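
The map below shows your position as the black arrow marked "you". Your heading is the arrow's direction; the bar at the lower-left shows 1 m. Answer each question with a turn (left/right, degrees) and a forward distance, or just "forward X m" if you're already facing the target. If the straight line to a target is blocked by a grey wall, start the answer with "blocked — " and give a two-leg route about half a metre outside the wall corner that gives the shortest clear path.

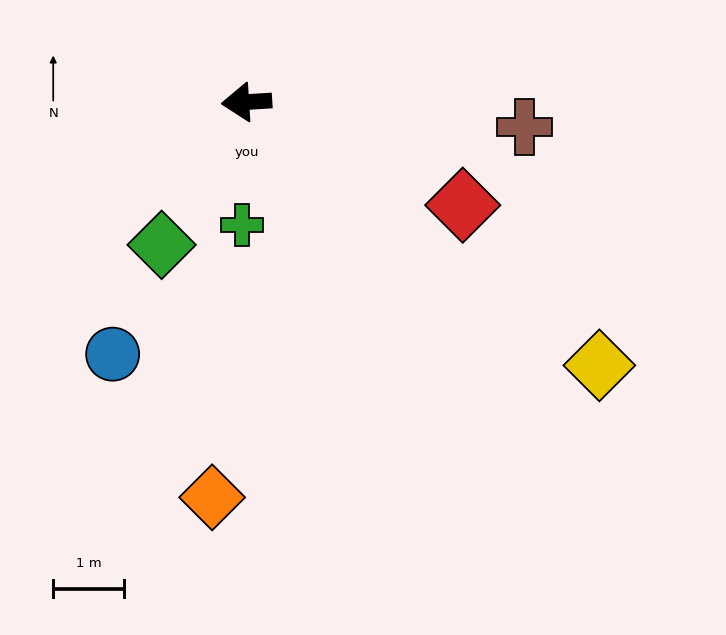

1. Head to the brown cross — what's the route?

turn left 171°, forward 3.9 m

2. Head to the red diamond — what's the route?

turn left 151°, forward 3.4 m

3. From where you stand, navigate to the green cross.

turn left 85°, forward 1.7 m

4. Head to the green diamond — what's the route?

turn left 56°, forward 2.3 m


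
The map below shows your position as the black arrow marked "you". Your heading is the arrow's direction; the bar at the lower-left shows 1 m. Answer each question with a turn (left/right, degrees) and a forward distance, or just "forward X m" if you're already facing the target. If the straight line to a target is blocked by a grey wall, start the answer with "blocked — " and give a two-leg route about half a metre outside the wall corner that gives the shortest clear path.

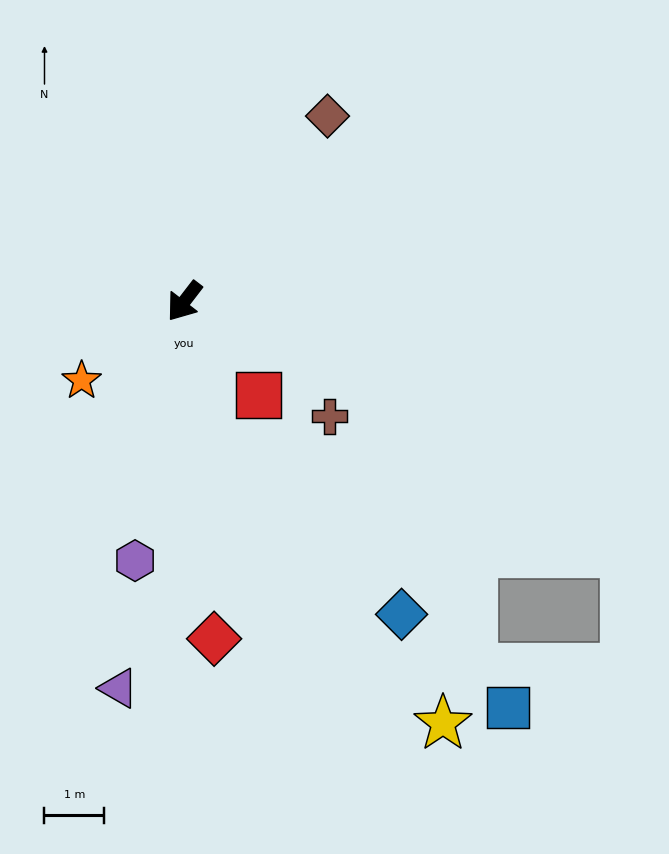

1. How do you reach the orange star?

turn right 15°, forward 2.2 m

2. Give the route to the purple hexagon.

turn left 27°, forward 4.4 m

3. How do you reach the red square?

turn left 76°, forward 2.0 m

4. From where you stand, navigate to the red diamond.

turn left 43°, forward 5.7 m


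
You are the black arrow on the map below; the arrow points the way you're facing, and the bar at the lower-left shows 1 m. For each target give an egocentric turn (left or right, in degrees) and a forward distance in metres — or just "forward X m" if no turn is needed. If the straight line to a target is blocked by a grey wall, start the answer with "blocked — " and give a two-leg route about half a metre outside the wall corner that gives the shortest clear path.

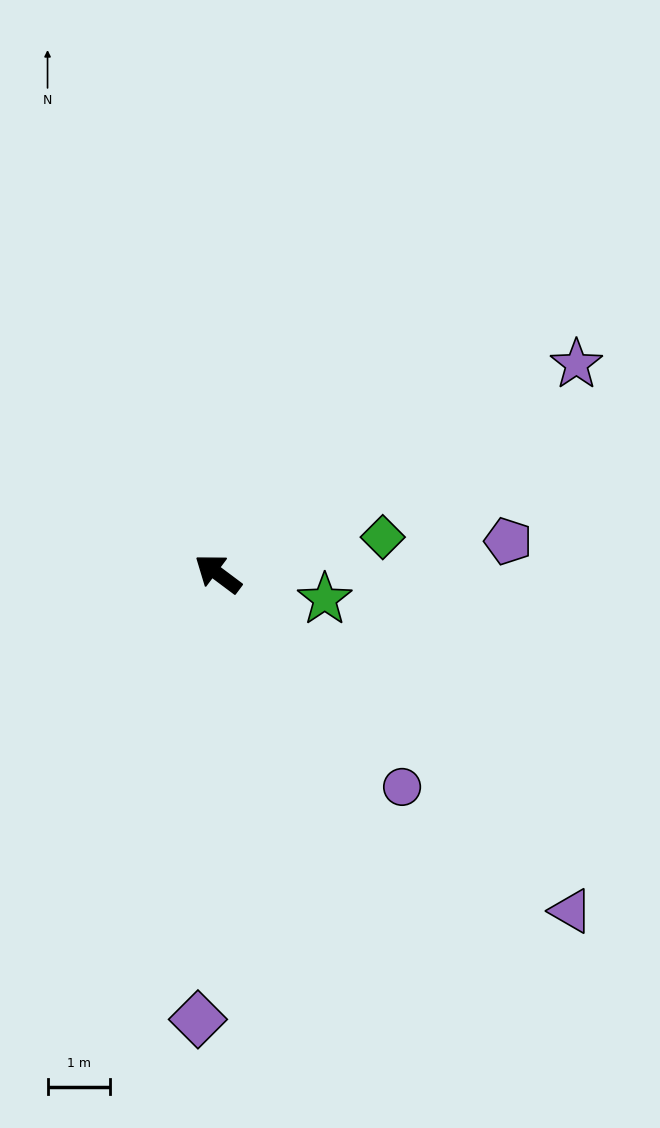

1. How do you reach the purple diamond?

turn left 124°, forward 7.1 m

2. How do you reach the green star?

turn right 157°, forward 1.8 m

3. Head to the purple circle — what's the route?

turn left 168°, forward 4.5 m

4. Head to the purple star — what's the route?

turn right 113°, forward 6.6 m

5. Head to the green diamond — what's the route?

turn right 131°, forward 2.7 m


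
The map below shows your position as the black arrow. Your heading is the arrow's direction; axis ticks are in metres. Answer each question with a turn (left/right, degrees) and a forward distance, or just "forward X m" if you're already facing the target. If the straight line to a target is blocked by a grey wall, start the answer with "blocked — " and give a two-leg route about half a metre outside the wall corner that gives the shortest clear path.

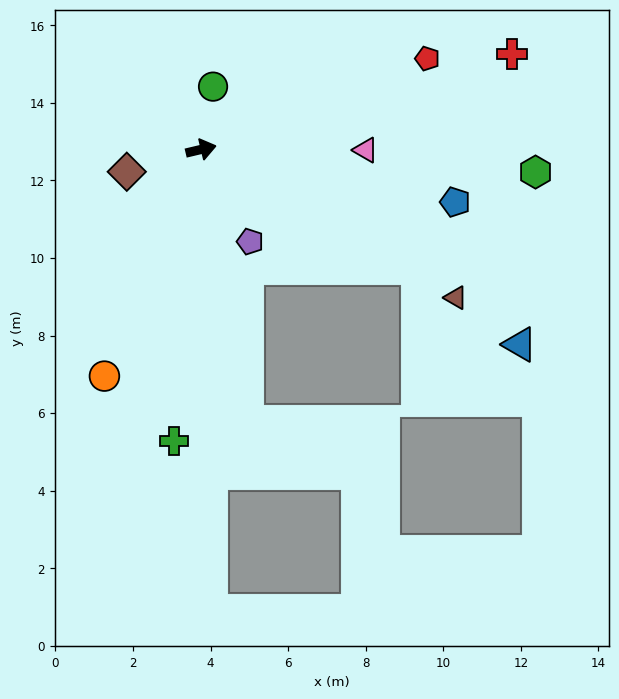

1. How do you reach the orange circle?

turn right 126°, forward 6.4 m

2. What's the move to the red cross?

turn left 4°, forward 8.4 m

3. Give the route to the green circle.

turn left 66°, forward 1.6 m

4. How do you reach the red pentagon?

turn left 9°, forward 6.3 m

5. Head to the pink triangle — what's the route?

turn right 14°, forward 4.2 m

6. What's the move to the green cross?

turn right 109°, forward 7.6 m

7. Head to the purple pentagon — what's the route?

turn right 75°, forward 2.7 m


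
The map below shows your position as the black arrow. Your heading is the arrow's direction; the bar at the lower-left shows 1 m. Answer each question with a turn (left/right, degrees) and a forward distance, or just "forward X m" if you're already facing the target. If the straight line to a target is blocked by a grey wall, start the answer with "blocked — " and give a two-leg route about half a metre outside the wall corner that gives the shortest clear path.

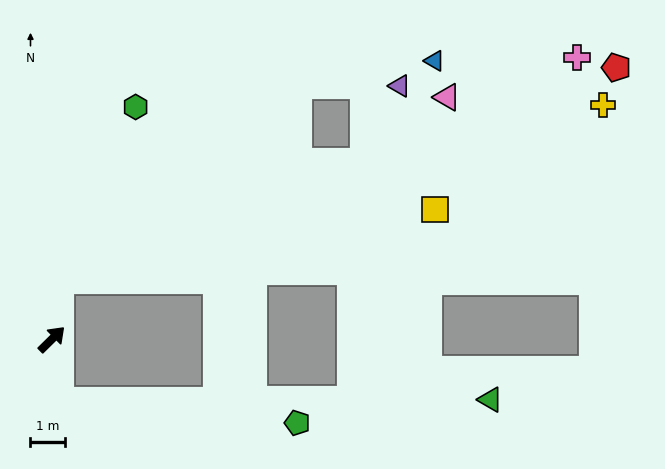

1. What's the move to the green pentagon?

blocked — turn right 128°, forward 1.8 m, then turn left 78°, forward 6.9 m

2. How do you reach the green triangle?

blocked — turn right 128°, forward 1.8 m, then turn left 84°, forward 12.4 m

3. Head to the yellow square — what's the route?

blocked — turn left 38°, forward 1.7 m, then turn right 72°, forward 11.0 m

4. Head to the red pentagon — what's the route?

blocked — turn left 38°, forward 1.7 m, then turn right 62°, forward 17.2 m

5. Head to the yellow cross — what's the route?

blocked — turn left 38°, forward 1.7 m, then turn right 65°, forward 16.5 m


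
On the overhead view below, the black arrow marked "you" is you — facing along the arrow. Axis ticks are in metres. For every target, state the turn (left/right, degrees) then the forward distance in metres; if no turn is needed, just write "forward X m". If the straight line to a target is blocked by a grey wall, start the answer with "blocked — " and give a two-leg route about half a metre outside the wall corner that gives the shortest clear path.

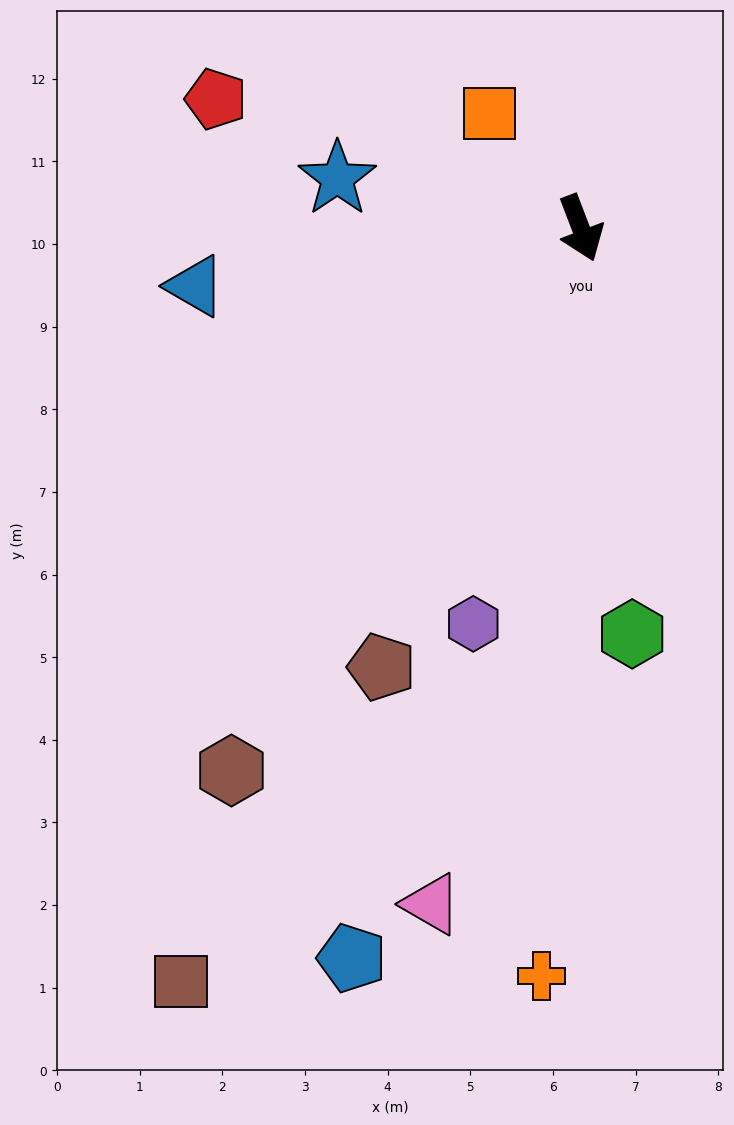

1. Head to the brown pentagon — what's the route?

turn right 45°, forward 5.8 m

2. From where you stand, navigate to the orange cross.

turn right 24°, forward 9.1 m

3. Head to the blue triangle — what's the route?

turn right 102°, forward 4.7 m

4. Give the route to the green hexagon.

turn right 14°, forward 4.9 m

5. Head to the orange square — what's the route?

turn right 162°, forward 1.8 m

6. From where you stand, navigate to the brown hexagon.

turn right 54°, forward 7.8 m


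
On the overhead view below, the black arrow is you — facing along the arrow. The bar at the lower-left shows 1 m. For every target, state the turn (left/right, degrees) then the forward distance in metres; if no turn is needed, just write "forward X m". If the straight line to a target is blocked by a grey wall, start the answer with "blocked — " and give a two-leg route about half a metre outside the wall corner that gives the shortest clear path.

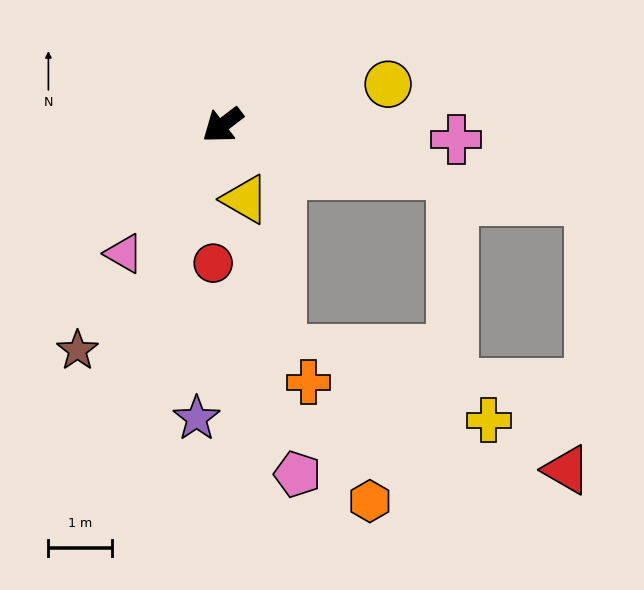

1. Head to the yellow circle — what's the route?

turn left 156°, forward 2.7 m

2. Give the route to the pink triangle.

turn left 15°, forward 2.5 m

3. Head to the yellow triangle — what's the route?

turn left 70°, forward 1.2 m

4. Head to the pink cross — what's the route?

turn left 139°, forward 3.7 m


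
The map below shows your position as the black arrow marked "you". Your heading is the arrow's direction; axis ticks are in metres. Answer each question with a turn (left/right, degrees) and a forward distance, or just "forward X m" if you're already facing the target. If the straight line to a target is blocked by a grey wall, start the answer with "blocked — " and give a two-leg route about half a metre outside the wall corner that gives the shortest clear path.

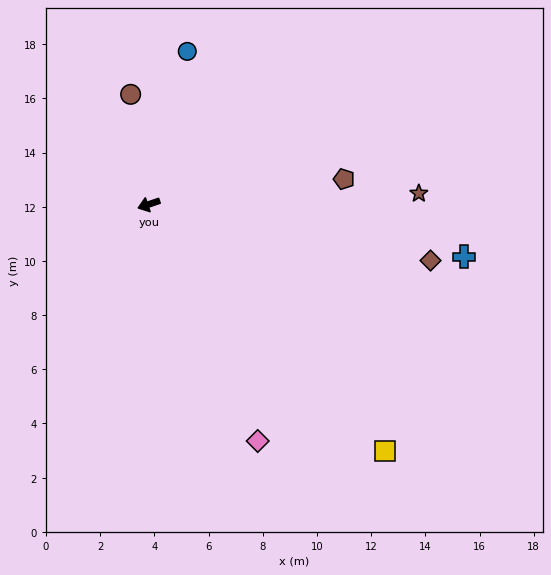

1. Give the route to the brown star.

turn left 163°, forward 10.0 m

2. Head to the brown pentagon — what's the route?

turn left 169°, forward 7.3 m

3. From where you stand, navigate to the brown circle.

turn right 99°, forward 4.1 m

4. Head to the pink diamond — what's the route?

turn left 96°, forward 9.6 m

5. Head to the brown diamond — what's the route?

turn left 150°, forward 10.6 m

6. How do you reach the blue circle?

turn right 123°, forward 5.8 m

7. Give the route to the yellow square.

turn left 115°, forward 12.6 m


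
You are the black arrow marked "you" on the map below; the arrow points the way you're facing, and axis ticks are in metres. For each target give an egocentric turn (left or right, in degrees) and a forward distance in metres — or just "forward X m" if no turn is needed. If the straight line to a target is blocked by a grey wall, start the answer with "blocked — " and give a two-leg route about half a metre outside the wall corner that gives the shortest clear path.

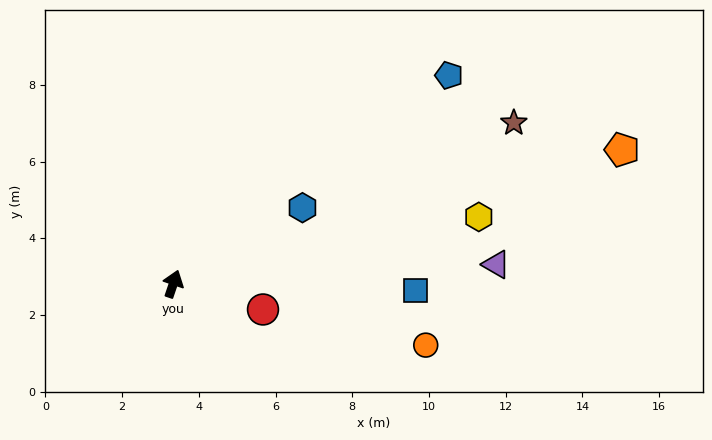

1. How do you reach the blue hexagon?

turn right 41°, forward 3.9 m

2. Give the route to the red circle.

turn right 87°, forward 2.4 m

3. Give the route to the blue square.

turn right 73°, forward 6.3 m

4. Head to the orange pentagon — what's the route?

turn right 55°, forward 12.2 m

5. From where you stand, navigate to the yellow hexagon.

turn right 59°, forward 8.2 m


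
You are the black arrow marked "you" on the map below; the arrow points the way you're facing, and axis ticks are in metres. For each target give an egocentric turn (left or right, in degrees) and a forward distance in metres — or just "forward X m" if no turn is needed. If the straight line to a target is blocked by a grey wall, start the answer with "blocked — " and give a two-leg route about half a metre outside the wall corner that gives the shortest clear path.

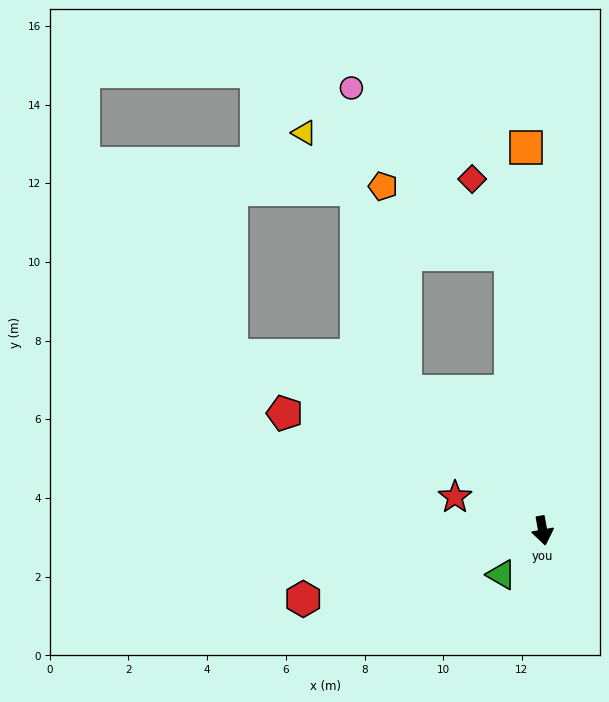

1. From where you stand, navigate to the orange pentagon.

blocked — turn right 146°, forward 5.0 m, then turn right 38°, forward 5.3 m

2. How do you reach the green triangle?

turn right 53°, forward 1.5 m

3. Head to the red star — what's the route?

turn right 121°, forward 2.4 m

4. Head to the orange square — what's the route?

turn left 172°, forward 9.7 m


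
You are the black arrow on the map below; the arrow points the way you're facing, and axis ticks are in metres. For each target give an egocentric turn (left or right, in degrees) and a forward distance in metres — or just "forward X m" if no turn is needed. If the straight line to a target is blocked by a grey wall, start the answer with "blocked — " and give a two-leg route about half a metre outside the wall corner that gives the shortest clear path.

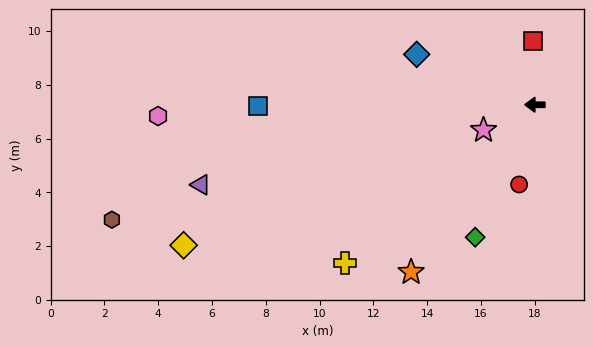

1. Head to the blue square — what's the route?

forward 10.3 m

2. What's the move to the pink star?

turn left 26°, forward 2.1 m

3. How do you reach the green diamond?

turn left 66°, forward 5.4 m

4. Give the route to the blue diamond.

turn right 23°, forward 4.8 m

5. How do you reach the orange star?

turn left 54°, forward 7.7 m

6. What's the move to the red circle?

turn left 79°, forward 3.0 m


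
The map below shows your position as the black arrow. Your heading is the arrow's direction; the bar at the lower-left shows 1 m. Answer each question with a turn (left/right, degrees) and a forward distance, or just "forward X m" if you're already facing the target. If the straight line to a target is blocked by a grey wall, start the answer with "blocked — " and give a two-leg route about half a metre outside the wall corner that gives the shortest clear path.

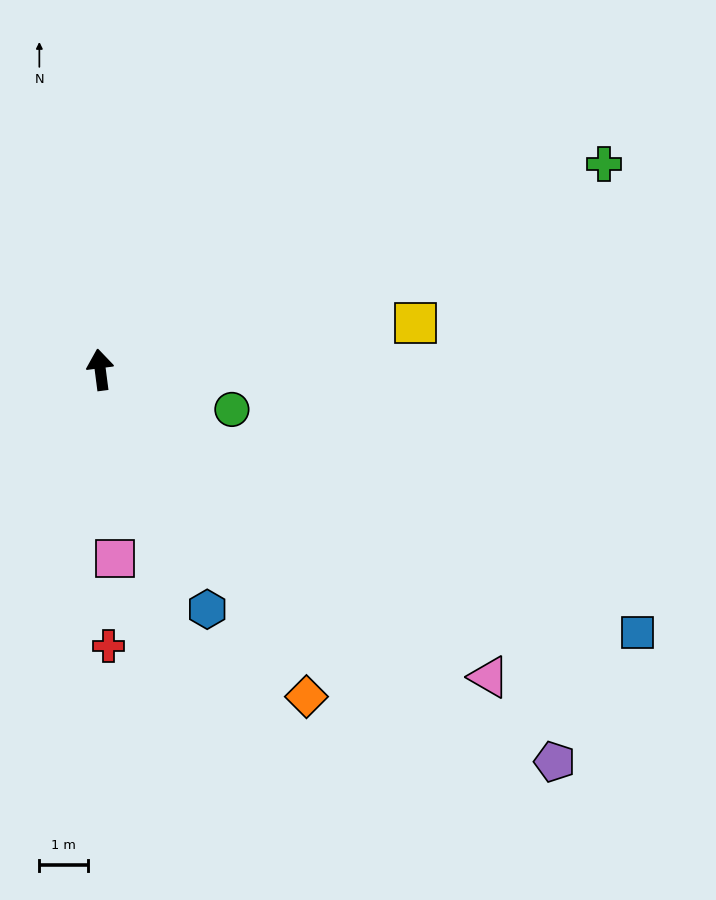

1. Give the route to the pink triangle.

turn right 136°, forward 10.2 m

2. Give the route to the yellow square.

turn right 89°, forward 6.6 m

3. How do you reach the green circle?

turn right 114°, forward 2.8 m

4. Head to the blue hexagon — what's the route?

turn right 163°, forward 5.4 m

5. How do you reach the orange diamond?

turn right 155°, forward 8.0 m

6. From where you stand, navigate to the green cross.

turn right 75°, forward 11.2 m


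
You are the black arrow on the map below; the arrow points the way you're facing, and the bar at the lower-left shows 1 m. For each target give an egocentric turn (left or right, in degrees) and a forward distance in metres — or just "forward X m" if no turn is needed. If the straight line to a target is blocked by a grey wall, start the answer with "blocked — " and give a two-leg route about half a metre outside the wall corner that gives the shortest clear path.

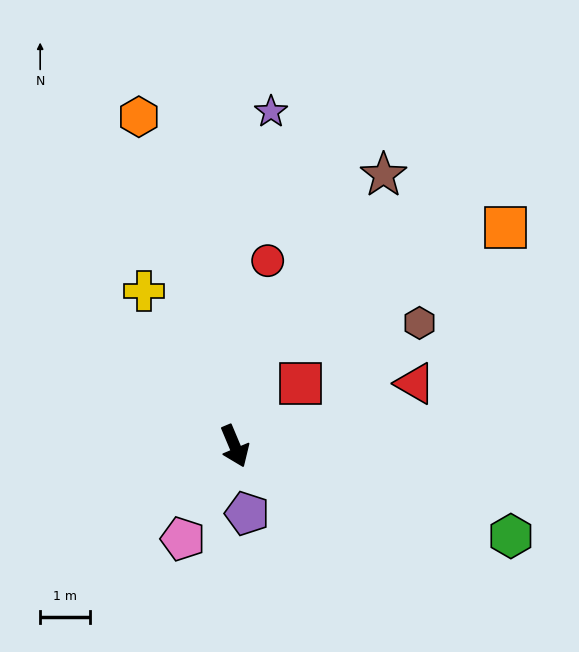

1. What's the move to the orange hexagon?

turn left 173°, forward 6.8 m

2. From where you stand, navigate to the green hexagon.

turn left 49°, forward 5.8 m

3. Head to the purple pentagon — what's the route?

turn right 12°, forward 1.4 m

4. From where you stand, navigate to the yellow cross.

turn right 173°, forward 3.6 m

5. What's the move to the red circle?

turn left 147°, forward 3.7 m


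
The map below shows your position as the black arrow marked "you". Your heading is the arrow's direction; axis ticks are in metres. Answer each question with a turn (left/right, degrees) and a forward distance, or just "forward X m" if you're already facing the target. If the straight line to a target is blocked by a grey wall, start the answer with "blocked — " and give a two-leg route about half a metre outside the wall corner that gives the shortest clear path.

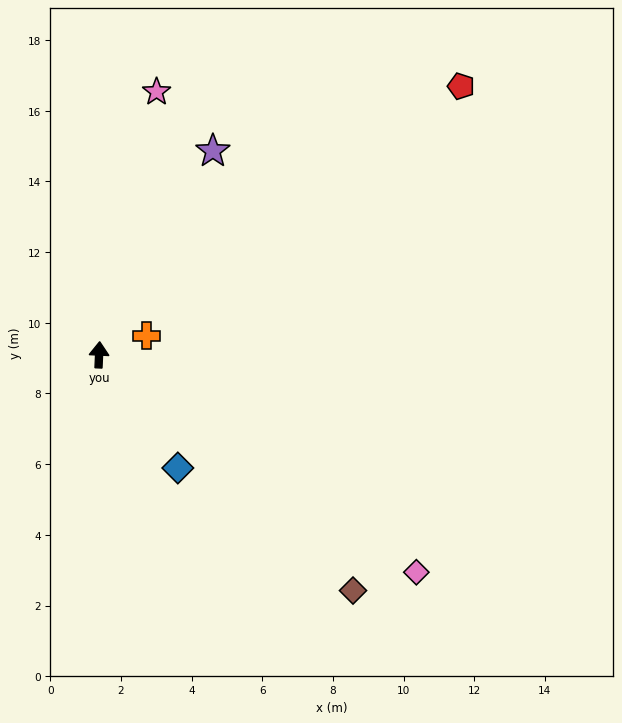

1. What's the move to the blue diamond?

turn right 143°, forward 3.9 m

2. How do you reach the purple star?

turn right 27°, forward 6.6 m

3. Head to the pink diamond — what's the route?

turn right 122°, forward 10.9 m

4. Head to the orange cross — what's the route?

turn right 66°, forward 1.5 m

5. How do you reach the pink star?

turn right 10°, forward 7.6 m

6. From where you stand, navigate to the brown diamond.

turn right 130°, forward 9.8 m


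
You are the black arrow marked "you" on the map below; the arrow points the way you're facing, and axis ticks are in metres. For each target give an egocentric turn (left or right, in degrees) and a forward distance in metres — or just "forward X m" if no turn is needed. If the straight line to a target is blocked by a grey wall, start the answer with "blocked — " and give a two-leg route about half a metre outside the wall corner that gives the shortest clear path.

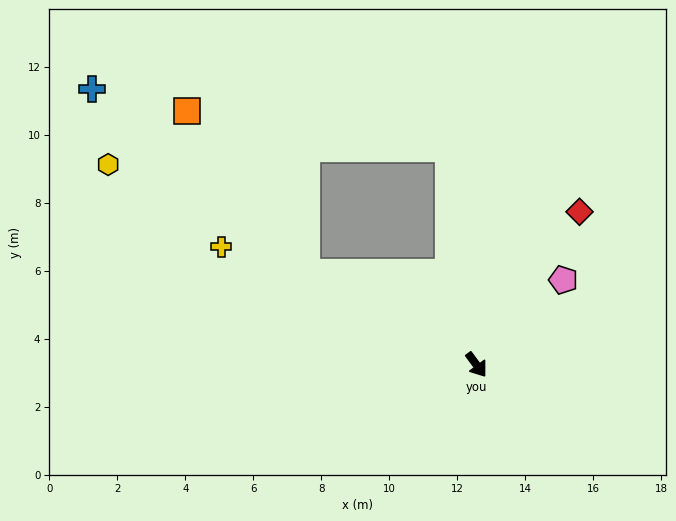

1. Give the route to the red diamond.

turn left 110°, forward 5.4 m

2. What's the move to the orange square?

blocked — turn right 154°, forward 5.7 m, then turn right 26°, forward 5.9 m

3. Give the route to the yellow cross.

turn right 151°, forward 8.3 m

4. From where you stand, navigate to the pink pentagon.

turn left 98°, forward 3.6 m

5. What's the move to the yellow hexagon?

turn right 155°, forward 12.3 m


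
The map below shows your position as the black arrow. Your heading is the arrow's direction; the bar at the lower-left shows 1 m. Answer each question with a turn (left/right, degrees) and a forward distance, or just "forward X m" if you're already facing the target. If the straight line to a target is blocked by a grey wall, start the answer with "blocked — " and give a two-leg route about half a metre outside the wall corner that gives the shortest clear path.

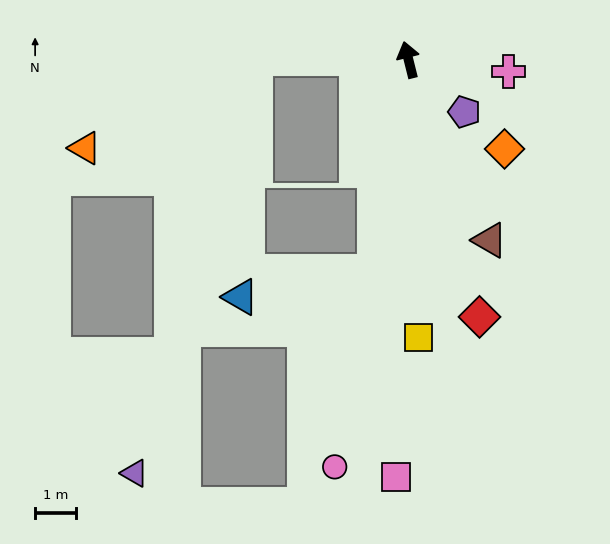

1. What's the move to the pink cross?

turn right 111°, forward 2.5 m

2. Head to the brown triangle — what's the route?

turn right 170°, forward 4.8 m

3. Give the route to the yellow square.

turn left 168°, forward 6.8 m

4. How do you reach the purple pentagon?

turn right 147°, forward 1.9 m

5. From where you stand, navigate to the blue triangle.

blocked — turn left 75°, forward 3.7 m, then turn left 87°, forward 5.8 m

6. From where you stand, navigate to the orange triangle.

blocked — turn left 75°, forward 3.7 m, then turn left 29°, forward 4.7 m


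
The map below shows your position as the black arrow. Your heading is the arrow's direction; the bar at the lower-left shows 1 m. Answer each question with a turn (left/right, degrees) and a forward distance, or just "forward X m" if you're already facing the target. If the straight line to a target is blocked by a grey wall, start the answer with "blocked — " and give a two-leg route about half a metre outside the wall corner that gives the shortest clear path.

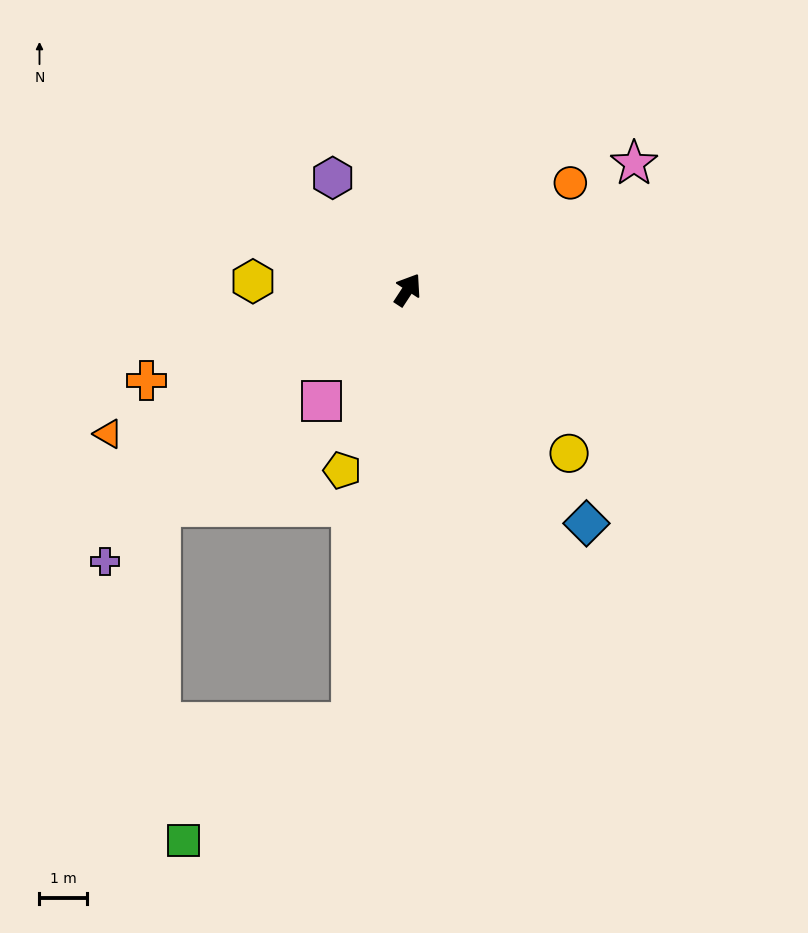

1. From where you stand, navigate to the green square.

blocked — turn right 154°, forward 9.2 m, then turn right 48°, forward 4.3 m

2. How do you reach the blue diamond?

turn right 109°, forward 6.2 m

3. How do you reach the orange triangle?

turn left 149°, forward 7.0 m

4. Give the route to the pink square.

turn left 175°, forward 3.0 m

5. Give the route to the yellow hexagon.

turn left 120°, forward 3.3 m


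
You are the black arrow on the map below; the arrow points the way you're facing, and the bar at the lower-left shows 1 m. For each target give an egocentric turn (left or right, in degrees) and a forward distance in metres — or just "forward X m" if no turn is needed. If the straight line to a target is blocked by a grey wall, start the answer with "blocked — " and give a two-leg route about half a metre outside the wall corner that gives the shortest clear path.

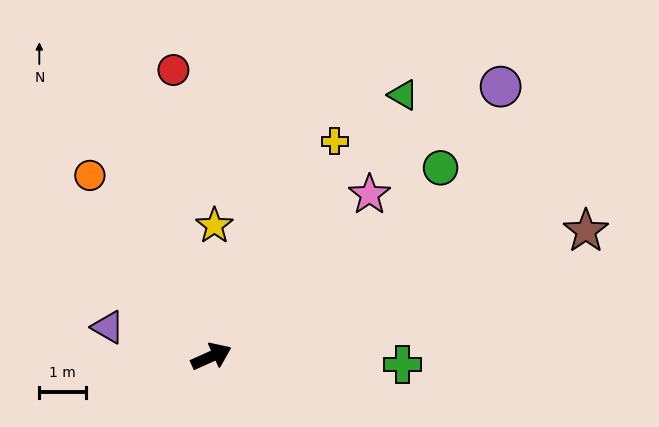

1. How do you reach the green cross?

turn right 27°, forward 4.1 m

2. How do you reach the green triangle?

turn left 30°, forward 6.9 m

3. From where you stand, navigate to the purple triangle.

turn left 140°, forward 2.3 m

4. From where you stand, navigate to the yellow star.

turn left 64°, forward 2.8 m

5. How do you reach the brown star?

turn right 6°, forward 8.4 m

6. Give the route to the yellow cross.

turn left 36°, forward 5.3 m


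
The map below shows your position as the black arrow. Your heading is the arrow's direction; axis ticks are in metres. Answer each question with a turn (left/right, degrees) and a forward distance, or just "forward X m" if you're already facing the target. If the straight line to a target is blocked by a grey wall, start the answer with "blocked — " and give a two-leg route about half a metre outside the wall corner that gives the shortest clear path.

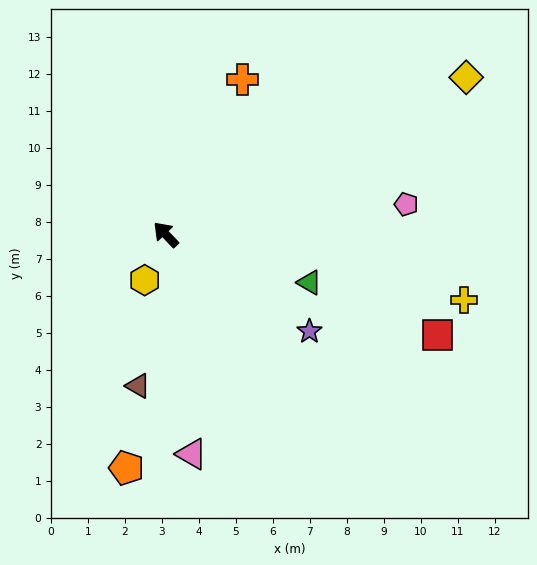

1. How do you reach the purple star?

turn right 168°, forward 4.7 m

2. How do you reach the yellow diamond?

turn right 106°, forward 9.2 m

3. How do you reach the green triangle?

turn right 152°, forward 4.1 m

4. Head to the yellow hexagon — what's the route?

turn left 112°, forward 1.4 m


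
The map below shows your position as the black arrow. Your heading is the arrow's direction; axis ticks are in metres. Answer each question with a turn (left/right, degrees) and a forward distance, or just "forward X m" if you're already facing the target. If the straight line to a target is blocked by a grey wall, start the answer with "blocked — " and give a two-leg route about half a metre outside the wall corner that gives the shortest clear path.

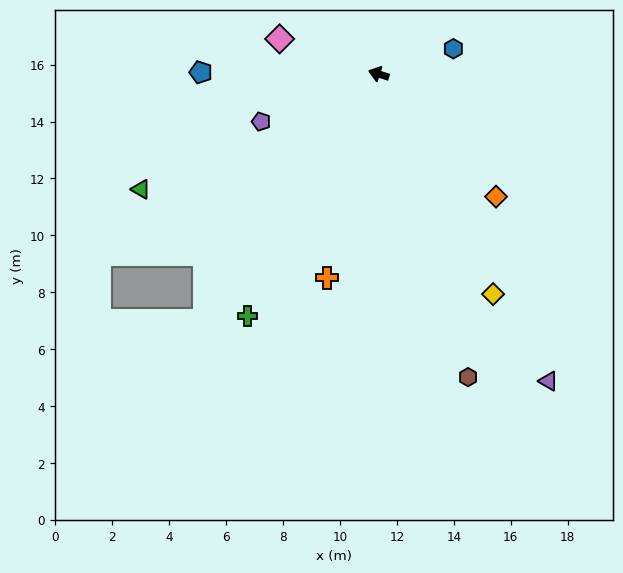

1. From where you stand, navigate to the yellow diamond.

turn left 135°, forward 8.7 m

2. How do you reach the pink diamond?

forward 3.7 m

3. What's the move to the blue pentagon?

turn left 17°, forward 6.3 m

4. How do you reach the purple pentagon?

turn left 40°, forward 4.5 m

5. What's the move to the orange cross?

turn left 93°, forward 7.4 m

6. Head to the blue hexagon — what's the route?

turn right 144°, forward 2.8 m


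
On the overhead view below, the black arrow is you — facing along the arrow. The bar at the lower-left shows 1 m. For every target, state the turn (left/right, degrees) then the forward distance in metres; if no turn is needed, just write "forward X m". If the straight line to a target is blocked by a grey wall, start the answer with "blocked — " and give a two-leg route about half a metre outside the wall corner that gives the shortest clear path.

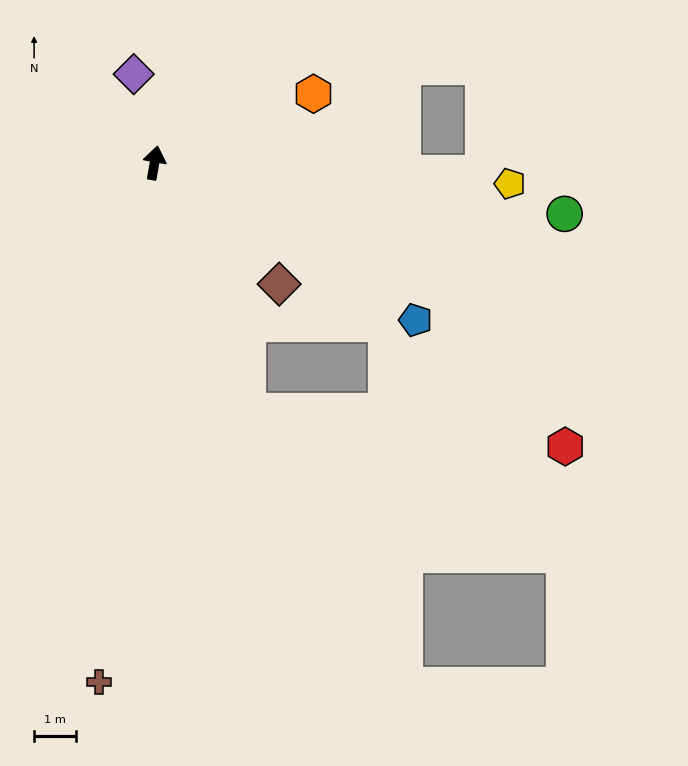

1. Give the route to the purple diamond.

turn left 23°, forward 2.2 m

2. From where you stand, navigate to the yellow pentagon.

turn right 83°, forward 8.6 m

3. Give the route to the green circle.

turn right 87°, forward 9.9 m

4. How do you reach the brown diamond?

turn right 124°, forward 4.2 m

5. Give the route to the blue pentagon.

turn right 111°, forward 7.3 m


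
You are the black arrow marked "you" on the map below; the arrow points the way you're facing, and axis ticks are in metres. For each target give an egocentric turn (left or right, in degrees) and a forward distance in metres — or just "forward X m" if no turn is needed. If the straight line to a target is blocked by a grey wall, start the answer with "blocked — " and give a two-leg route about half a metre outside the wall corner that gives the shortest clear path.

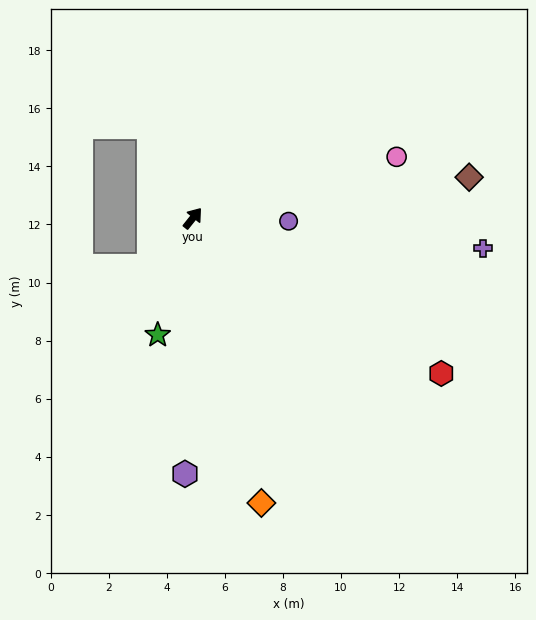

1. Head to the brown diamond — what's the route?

turn right 43°, forward 9.6 m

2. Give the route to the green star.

turn right 158°, forward 4.2 m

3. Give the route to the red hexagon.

turn right 83°, forward 10.1 m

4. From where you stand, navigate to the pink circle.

turn right 35°, forward 7.3 m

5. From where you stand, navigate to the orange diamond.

turn right 128°, forward 10.1 m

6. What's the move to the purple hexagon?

turn right 143°, forward 8.8 m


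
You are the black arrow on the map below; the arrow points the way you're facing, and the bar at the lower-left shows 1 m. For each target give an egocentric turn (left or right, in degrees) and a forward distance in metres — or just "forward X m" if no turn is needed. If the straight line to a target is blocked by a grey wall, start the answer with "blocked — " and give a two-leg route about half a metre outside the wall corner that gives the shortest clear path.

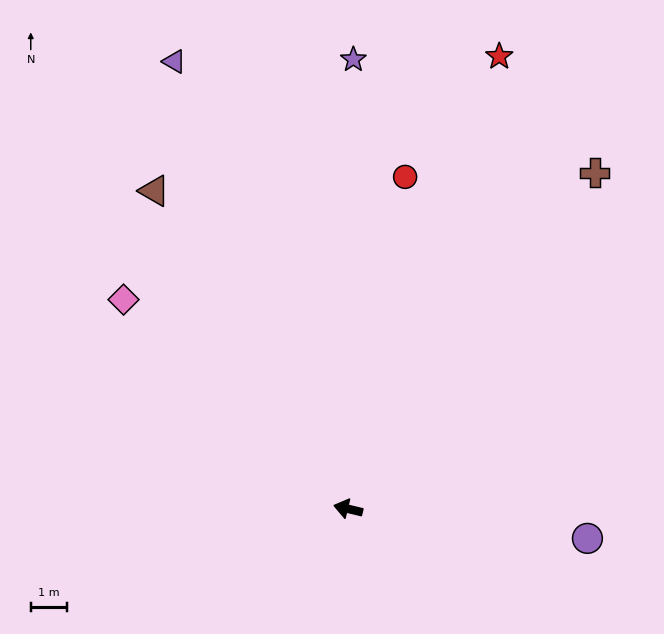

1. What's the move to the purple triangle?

turn right 55°, forward 13.2 m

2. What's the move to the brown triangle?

turn right 45°, forward 10.3 m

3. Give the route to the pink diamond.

turn right 29°, forward 8.4 m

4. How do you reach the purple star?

turn right 77°, forward 12.4 m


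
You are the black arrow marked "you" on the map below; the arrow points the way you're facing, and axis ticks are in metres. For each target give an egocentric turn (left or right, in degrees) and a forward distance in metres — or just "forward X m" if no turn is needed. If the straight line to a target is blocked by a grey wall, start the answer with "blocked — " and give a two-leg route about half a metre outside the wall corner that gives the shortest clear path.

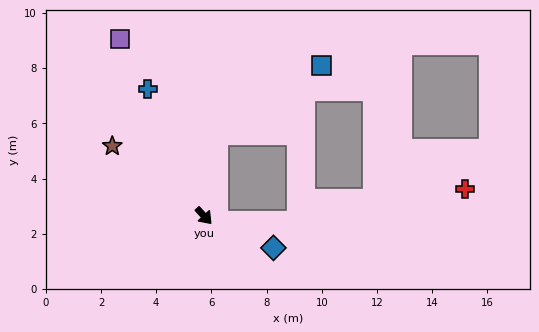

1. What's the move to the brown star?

turn right 170°, forward 4.2 m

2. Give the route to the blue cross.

turn left 161°, forward 5.0 m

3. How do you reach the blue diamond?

turn left 23°, forward 2.8 m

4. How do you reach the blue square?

blocked — turn left 128°, forward 3.0 m, then turn right 48°, forward 4.5 m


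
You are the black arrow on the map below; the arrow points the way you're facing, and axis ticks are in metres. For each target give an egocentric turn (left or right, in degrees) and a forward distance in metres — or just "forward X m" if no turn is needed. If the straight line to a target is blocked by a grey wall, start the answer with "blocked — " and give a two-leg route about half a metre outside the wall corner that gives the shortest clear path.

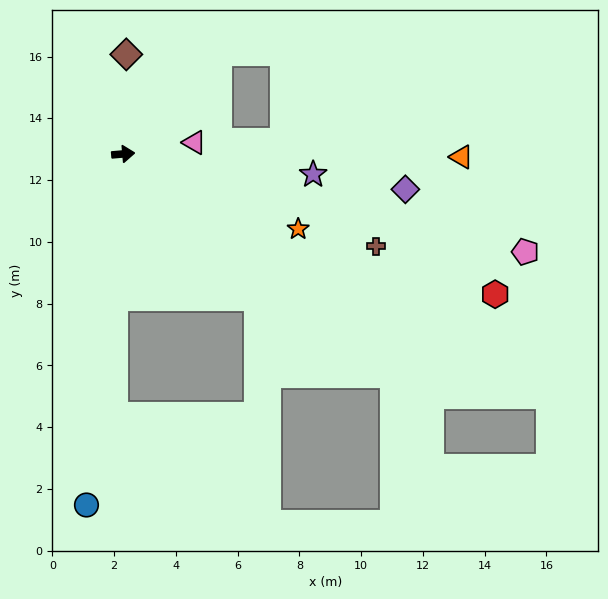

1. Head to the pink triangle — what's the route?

turn left 4°, forward 2.3 m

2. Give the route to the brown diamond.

turn left 83°, forward 3.2 m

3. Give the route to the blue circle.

turn right 101°, forward 11.4 m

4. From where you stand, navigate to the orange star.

turn right 28°, forward 6.2 m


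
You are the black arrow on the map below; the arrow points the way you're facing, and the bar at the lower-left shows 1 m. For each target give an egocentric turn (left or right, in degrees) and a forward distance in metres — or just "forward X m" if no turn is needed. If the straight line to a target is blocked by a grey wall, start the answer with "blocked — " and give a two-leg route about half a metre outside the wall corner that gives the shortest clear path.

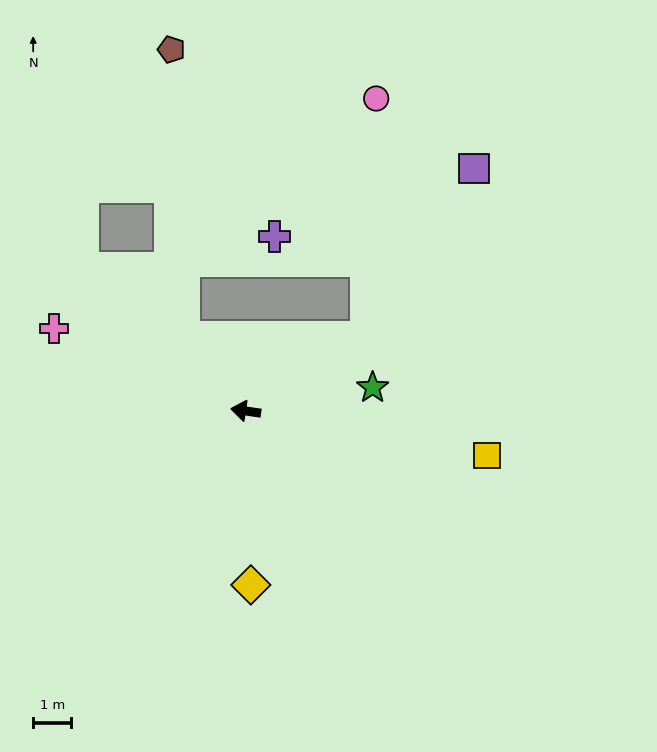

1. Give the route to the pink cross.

turn right 15°, forward 5.5 m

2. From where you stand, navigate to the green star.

turn right 161°, forward 3.4 m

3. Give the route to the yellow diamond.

turn left 100°, forward 4.6 m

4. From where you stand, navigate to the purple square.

blocked — turn right 140°, forward 3.7 m, then turn left 26°, forward 5.3 m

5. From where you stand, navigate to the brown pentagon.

blocked — turn right 41°, forward 2.5 m, then turn right 38°, forward 7.6 m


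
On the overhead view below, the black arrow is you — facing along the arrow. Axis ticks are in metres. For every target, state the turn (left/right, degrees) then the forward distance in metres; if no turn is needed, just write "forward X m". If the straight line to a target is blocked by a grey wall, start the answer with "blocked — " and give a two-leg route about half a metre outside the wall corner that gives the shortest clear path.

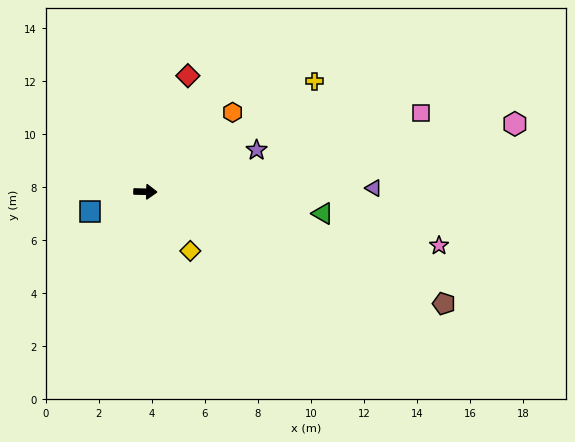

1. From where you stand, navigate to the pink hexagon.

turn left 12°, forward 14.2 m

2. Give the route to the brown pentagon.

turn right 19°, forward 12.0 m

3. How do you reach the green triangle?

turn right 6°, forward 6.7 m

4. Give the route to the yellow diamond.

turn right 51°, forward 2.8 m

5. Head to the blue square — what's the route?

turn right 159°, forward 2.2 m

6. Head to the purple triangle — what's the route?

turn left 2°, forward 8.6 m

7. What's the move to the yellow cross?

turn left 35°, forward 7.6 m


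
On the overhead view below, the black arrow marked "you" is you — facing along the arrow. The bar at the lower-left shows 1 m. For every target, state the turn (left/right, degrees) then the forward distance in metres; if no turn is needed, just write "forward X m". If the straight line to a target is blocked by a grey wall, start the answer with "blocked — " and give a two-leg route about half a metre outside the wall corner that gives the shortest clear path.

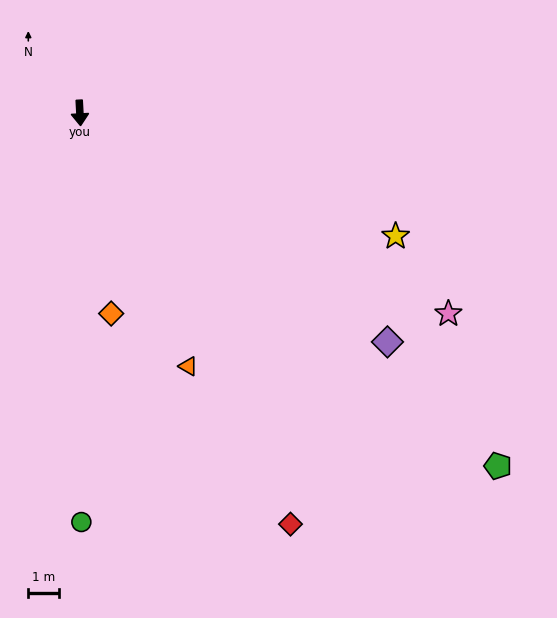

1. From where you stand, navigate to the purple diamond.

turn left 50°, forward 12.3 m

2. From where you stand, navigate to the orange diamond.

turn left 6°, forward 6.5 m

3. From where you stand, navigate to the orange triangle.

turn left 20°, forward 8.9 m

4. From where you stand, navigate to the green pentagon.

turn left 47°, forward 17.6 m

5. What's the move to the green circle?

turn right 3°, forward 13.2 m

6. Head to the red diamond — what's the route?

turn left 24°, forward 14.9 m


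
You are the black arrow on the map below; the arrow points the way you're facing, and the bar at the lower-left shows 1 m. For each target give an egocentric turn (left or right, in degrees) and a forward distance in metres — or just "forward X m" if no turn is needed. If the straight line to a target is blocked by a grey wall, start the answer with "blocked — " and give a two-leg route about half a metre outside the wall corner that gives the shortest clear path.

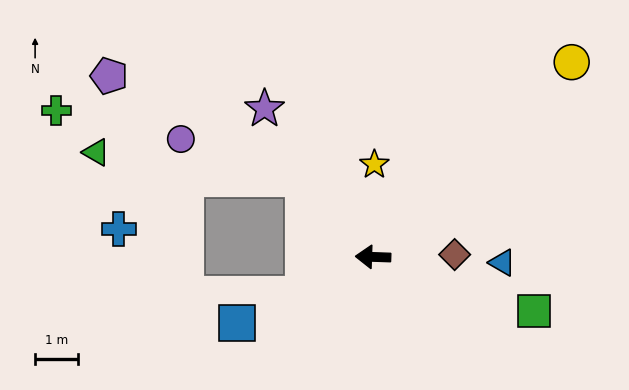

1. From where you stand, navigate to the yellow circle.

turn right 134°, forward 6.6 m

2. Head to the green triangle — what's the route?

blocked — turn right 46°, forward 2.5 m, then turn left 41°, forward 4.9 m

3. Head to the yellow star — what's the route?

turn right 89°, forward 2.2 m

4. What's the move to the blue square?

turn left 28°, forward 3.6 m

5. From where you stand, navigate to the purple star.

turn right 52°, forward 4.3 m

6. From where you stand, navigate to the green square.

turn left 163°, forward 4.0 m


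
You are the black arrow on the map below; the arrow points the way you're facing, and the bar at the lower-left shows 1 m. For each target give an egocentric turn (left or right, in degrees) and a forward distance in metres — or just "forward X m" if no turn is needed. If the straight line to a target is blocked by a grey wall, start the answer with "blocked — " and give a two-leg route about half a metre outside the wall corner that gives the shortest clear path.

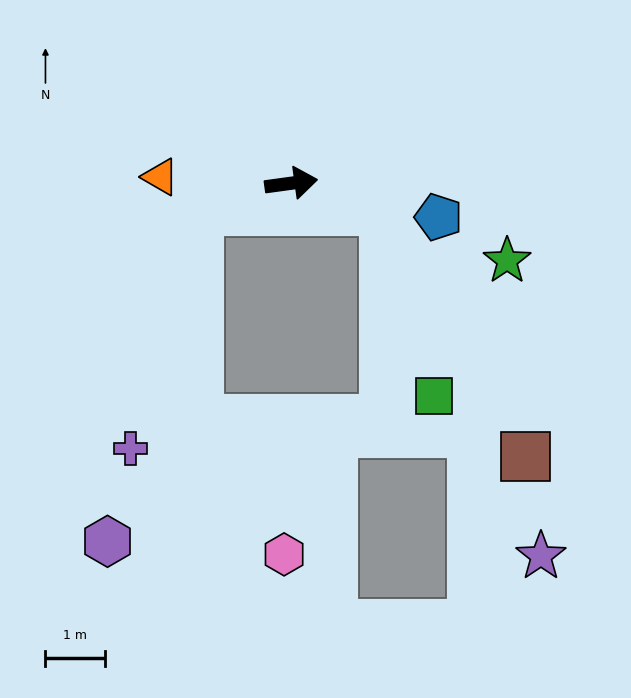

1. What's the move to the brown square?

blocked — turn right 24°, forward 1.6 m, then turn right 44°, forward 4.8 m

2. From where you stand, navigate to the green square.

blocked — turn right 24°, forward 1.6 m, then turn right 59°, forward 3.3 m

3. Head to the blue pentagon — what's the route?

turn right 21°, forward 2.6 m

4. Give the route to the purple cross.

blocked — turn right 172°, forward 1.6 m, then turn left 58°, forward 4.2 m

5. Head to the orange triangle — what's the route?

turn left 169°, forward 2.2 m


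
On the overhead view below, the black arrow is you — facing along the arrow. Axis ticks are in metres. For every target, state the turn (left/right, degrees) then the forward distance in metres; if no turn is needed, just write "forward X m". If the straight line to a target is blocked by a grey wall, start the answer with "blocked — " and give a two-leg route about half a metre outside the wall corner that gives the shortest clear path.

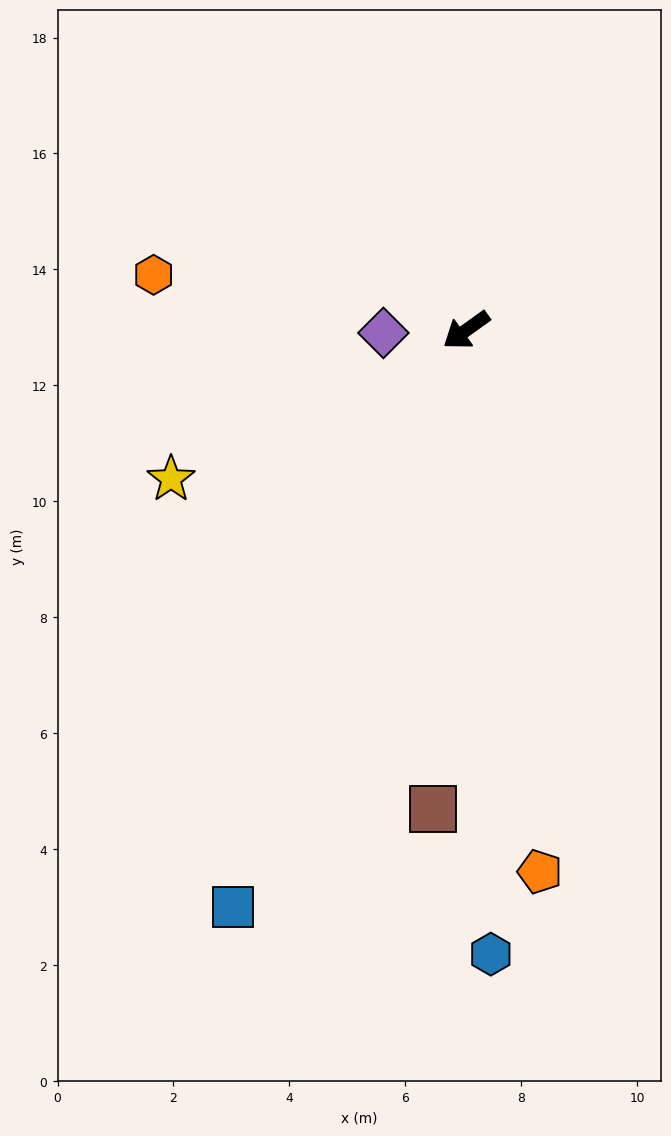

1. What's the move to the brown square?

turn left 50°, forward 8.3 m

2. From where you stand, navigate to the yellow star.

turn right 9°, forward 5.7 m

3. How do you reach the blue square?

turn left 32°, forward 10.7 m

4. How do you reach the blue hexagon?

turn left 57°, forward 10.8 m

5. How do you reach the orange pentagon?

turn left 62°, forward 9.4 m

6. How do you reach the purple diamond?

turn right 34°, forward 1.4 m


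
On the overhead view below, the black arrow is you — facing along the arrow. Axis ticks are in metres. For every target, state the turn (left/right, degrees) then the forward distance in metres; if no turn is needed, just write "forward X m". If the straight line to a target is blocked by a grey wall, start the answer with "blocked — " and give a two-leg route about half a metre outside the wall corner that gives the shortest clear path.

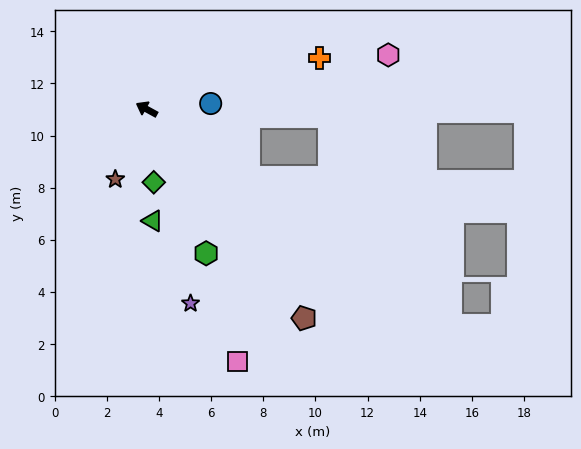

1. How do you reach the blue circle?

turn right 146°, forward 2.5 m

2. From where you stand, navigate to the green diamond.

turn left 124°, forward 2.8 m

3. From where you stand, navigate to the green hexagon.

turn left 141°, forward 6.0 m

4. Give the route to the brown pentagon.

turn left 156°, forward 10.0 m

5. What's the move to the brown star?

turn left 95°, forward 2.9 m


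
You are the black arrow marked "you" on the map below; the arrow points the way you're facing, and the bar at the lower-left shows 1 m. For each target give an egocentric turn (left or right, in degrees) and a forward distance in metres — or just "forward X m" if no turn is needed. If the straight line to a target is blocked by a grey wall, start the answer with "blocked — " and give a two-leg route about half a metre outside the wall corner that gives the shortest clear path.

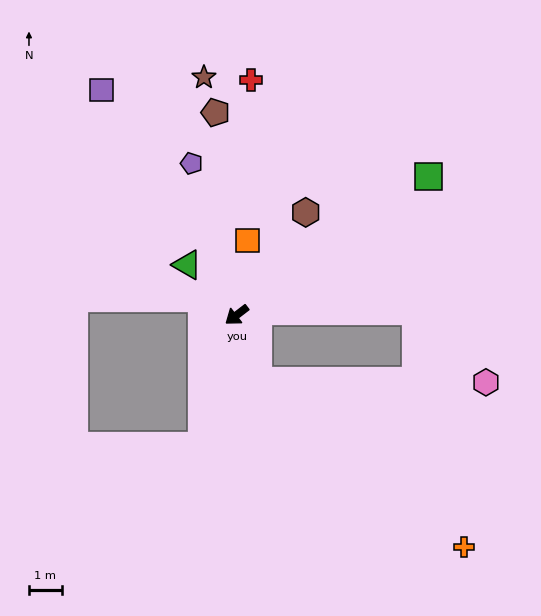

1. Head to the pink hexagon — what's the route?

blocked — turn left 71°, forward 2.1 m, then turn left 71°, forward 6.9 m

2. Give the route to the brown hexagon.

turn right 161°, forward 3.8 m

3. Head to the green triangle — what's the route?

turn right 83°, forward 2.1 m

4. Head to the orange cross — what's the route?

blocked — turn left 71°, forward 2.1 m, then turn left 33°, forward 8.0 m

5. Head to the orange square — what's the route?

turn right 136°, forward 2.3 m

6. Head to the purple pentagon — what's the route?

turn right 111°, forward 4.8 m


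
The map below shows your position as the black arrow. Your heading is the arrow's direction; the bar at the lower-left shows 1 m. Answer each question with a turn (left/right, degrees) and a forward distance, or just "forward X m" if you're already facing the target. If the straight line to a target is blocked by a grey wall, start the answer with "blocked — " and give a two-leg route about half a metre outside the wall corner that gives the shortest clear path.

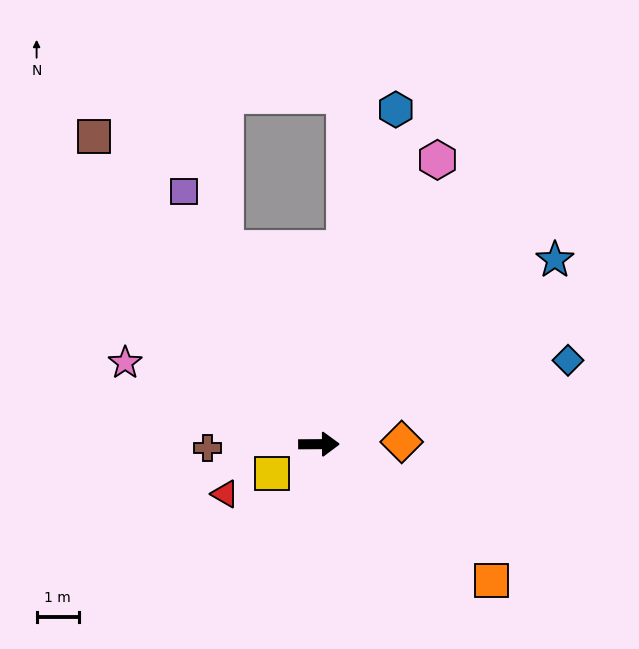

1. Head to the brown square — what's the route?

turn left 126°, forward 9.0 m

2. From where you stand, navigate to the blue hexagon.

turn left 77°, forward 8.1 m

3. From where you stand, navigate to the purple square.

turn left 118°, forward 6.7 m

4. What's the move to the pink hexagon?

turn left 67°, forward 7.2 m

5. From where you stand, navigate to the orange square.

turn right 39°, forward 5.2 m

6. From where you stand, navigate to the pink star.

turn left 157°, forward 4.9 m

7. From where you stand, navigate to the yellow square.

turn right 148°, forward 1.3 m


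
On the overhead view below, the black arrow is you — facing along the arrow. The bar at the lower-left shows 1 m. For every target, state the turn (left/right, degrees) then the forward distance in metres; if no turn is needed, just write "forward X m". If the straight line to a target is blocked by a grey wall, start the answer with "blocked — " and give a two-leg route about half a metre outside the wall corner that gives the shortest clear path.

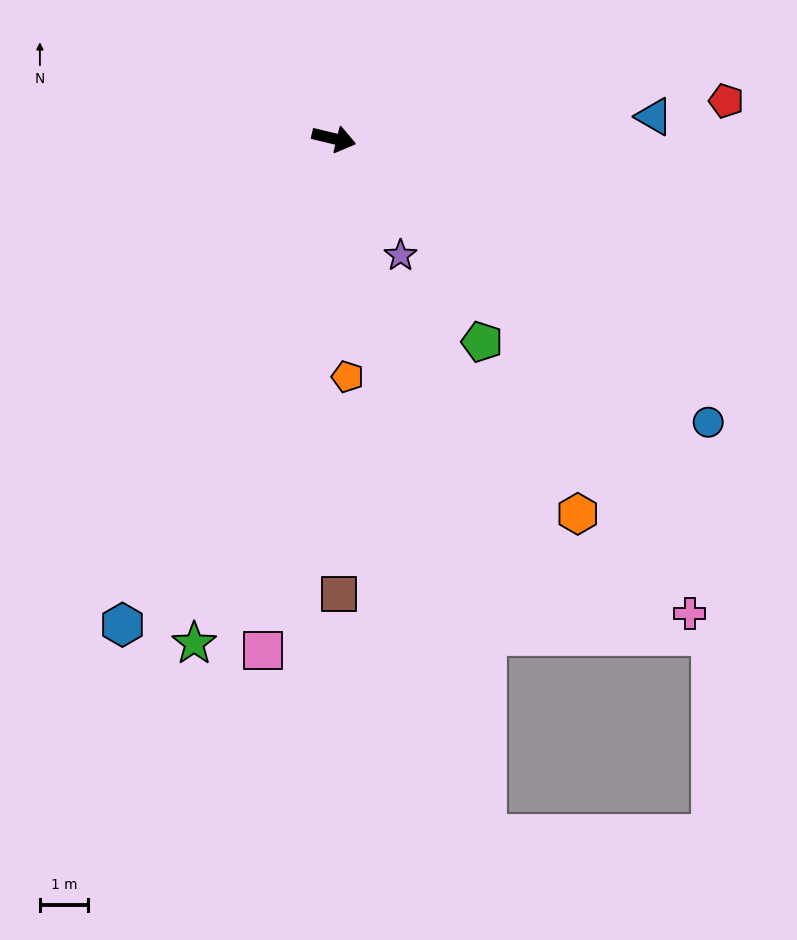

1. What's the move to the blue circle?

turn right 24°, forward 9.8 m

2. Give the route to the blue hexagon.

turn right 100°, forward 11.0 m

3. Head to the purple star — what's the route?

turn right 47°, forward 2.8 m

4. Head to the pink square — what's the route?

turn right 84°, forward 10.7 m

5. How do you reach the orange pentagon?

turn right 73°, forward 5.0 m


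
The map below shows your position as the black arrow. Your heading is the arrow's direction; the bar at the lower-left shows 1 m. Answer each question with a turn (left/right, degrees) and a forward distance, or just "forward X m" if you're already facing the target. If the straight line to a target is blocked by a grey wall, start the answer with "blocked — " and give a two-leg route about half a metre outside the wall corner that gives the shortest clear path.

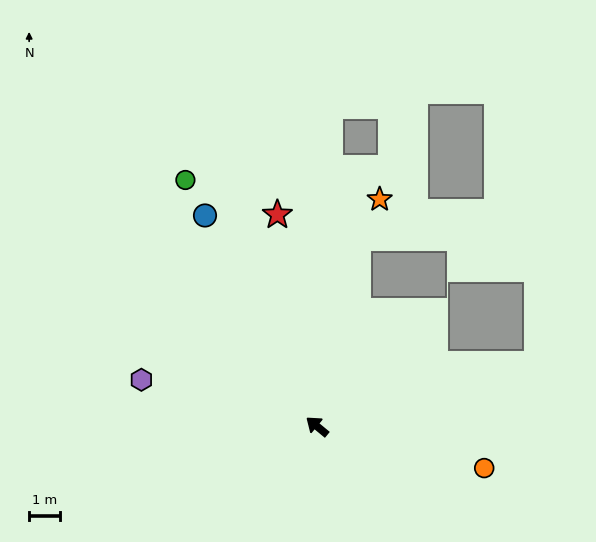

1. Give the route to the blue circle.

turn right 22°, forward 7.6 m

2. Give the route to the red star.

turn right 40°, forward 6.9 m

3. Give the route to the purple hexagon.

turn left 25°, forward 5.8 m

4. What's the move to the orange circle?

turn right 154°, forward 5.5 m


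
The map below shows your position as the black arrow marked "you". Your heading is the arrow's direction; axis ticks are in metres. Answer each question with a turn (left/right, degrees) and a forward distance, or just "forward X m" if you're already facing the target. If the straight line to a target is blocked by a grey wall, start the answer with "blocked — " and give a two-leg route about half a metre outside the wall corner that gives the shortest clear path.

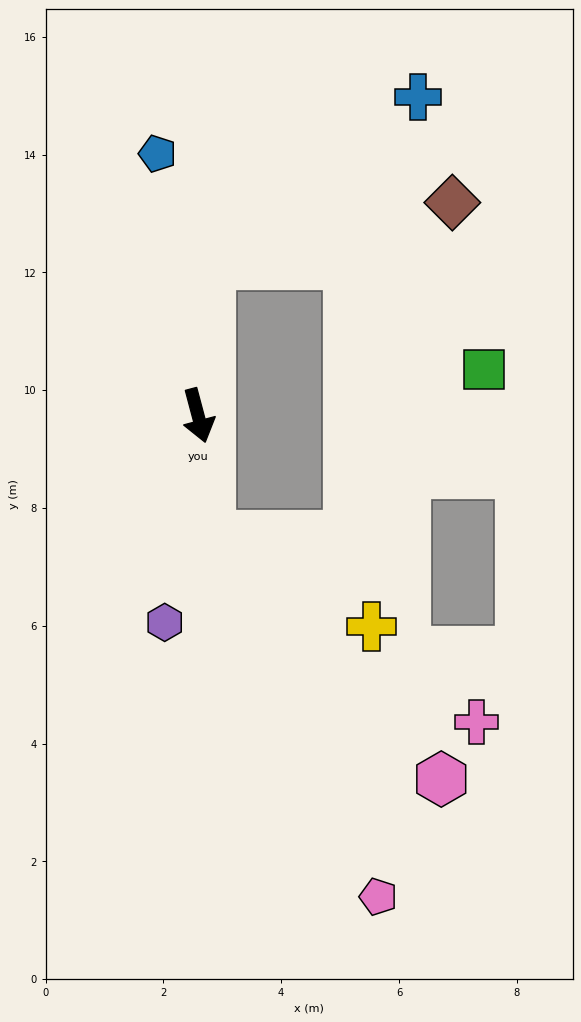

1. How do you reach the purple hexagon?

turn right 24°, forward 3.6 m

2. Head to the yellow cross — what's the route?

blocked — turn right 9°, forward 2.0 m, then turn left 54°, forward 3.1 m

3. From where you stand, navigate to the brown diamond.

blocked — turn left 160°, forward 2.6 m, then turn right 71°, forward 4.2 m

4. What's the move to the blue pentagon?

turn left 174°, forward 4.5 m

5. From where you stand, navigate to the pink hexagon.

blocked — turn right 9°, forward 2.0 m, then turn left 37°, forward 5.7 m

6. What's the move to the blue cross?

blocked — turn left 160°, forward 2.6 m, then turn right 46°, forward 4.5 m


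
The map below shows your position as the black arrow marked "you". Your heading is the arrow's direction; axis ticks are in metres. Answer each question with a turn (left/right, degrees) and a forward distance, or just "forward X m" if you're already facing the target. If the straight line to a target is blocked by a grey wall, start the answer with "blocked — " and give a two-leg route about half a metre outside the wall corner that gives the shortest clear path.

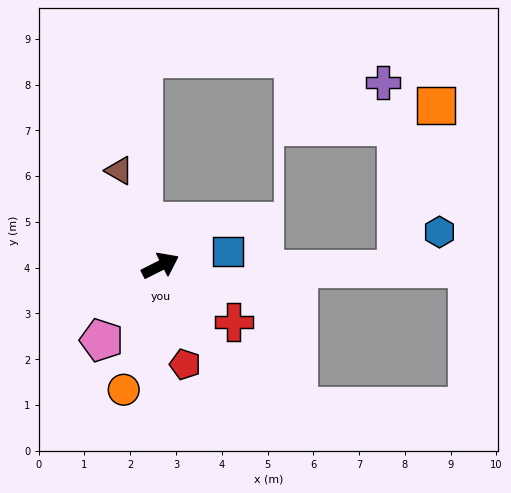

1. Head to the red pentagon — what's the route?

turn right 103°, forward 2.2 m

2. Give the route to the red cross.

turn right 64°, forward 2.0 m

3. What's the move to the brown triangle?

turn left 87°, forward 2.3 m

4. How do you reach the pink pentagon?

turn right 155°, forward 2.1 m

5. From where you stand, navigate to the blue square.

turn right 15°, forward 1.5 m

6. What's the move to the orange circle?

turn right 133°, forward 2.8 m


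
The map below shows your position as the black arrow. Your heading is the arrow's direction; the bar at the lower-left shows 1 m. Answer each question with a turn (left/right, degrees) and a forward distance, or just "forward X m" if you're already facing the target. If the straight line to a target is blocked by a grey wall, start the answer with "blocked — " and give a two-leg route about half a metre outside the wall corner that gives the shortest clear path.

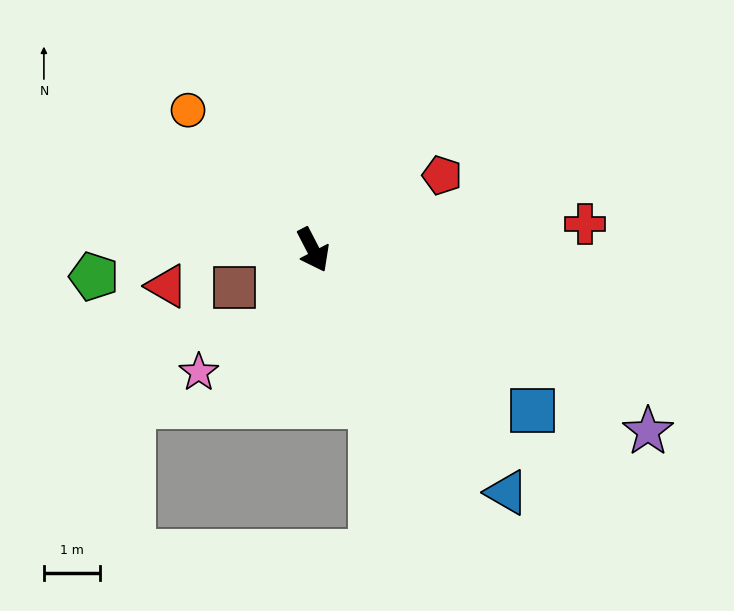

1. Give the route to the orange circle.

turn right 166°, forward 3.3 m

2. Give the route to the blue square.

turn left 26°, forward 4.8 m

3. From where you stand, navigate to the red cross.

turn left 68°, forward 4.8 m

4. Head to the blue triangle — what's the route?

turn left 11°, forward 5.5 m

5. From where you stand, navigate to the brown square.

turn right 92°, forward 1.5 m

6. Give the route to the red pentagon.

turn left 93°, forward 2.6 m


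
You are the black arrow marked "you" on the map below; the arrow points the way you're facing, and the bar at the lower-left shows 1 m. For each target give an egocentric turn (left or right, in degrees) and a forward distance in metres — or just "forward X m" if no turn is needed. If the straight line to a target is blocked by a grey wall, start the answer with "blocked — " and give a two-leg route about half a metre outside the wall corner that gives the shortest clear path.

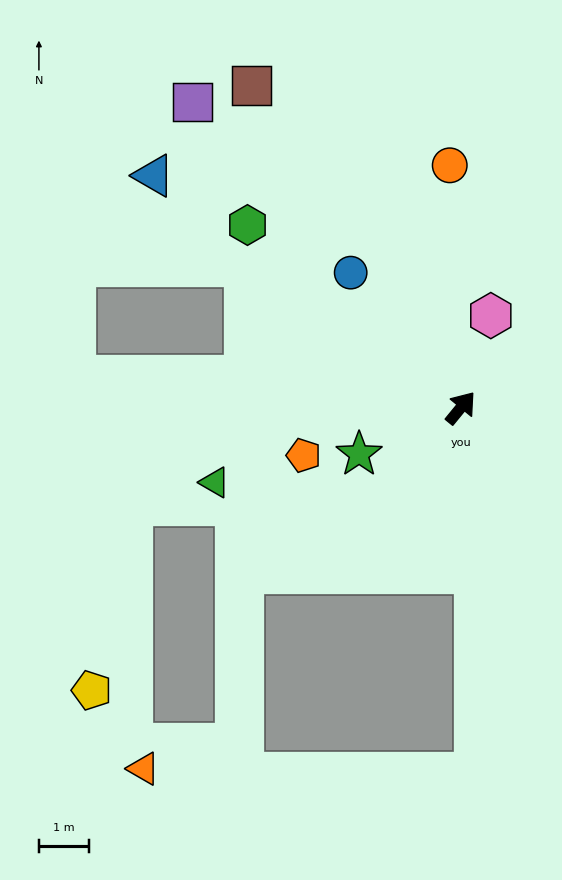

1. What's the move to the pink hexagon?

turn left 21°, forward 1.9 m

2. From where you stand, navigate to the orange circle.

turn left 42°, forward 4.9 m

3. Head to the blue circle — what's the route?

turn left 79°, forward 3.5 m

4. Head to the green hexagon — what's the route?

turn left 89°, forward 5.6 m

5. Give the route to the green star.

turn left 154°, forward 2.2 m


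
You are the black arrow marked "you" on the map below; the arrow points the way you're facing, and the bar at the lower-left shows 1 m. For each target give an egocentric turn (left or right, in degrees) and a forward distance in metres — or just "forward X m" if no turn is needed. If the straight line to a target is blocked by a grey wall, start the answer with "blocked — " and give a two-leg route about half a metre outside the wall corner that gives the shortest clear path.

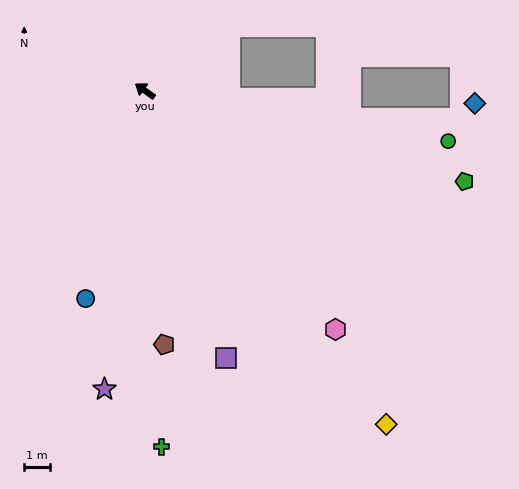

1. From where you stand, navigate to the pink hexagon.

turn left 164°, forward 12.1 m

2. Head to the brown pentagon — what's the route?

turn left 130°, forward 10.1 m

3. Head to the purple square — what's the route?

turn left 142°, forward 11.0 m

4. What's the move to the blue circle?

turn left 110°, forward 8.5 m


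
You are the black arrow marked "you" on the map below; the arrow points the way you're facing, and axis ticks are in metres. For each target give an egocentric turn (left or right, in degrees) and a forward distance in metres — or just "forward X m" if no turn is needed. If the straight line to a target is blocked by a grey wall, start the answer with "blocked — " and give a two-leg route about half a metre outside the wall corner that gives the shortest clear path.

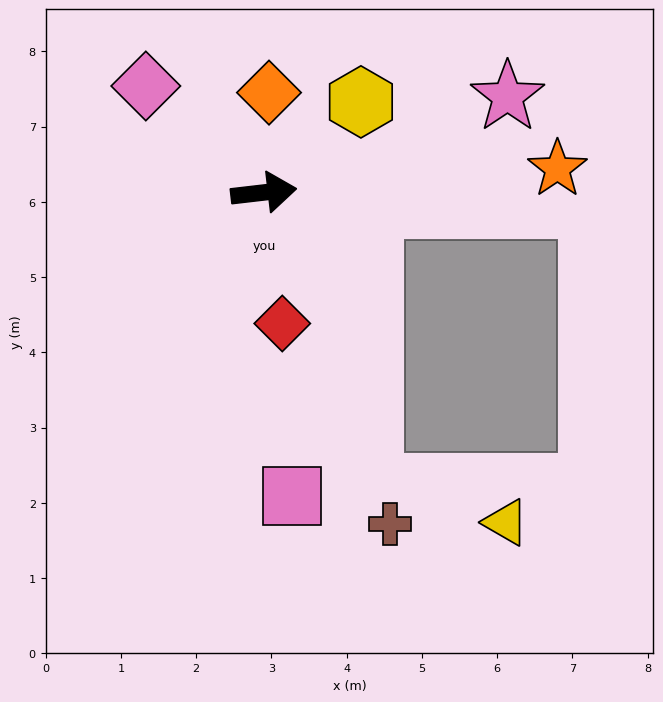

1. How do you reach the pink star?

turn left 15°, forward 3.5 m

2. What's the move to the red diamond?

turn right 89°, forward 1.8 m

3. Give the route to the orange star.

turn right 2°, forward 3.9 m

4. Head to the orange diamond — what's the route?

turn left 80°, forward 1.3 m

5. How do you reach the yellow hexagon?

turn left 36°, forward 1.8 m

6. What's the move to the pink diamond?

turn left 131°, forward 2.1 m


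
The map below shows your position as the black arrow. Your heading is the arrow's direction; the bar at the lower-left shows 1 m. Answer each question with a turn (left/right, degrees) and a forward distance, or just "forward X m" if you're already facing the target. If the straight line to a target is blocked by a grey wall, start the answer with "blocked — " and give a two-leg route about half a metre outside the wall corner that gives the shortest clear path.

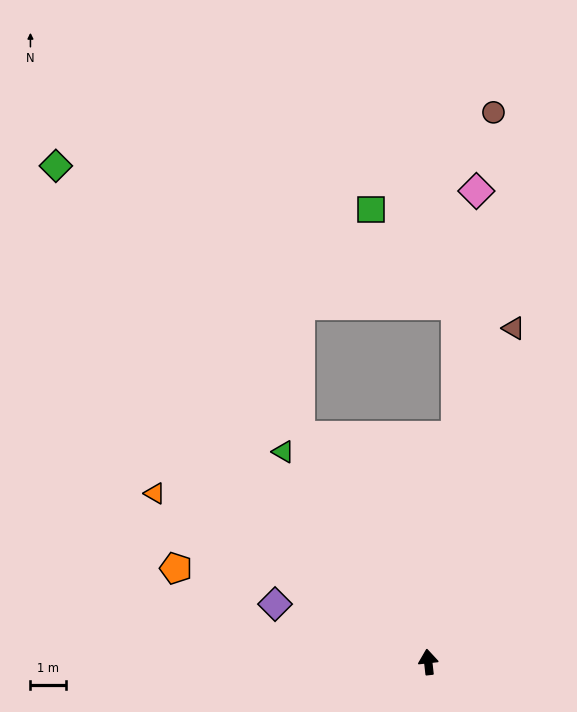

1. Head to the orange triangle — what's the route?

turn left 52°, forward 9.1 m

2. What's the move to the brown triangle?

turn right 21°, forward 9.8 m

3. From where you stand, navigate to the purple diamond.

turn left 63°, forward 4.6 m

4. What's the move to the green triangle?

turn left 28°, forward 7.2 m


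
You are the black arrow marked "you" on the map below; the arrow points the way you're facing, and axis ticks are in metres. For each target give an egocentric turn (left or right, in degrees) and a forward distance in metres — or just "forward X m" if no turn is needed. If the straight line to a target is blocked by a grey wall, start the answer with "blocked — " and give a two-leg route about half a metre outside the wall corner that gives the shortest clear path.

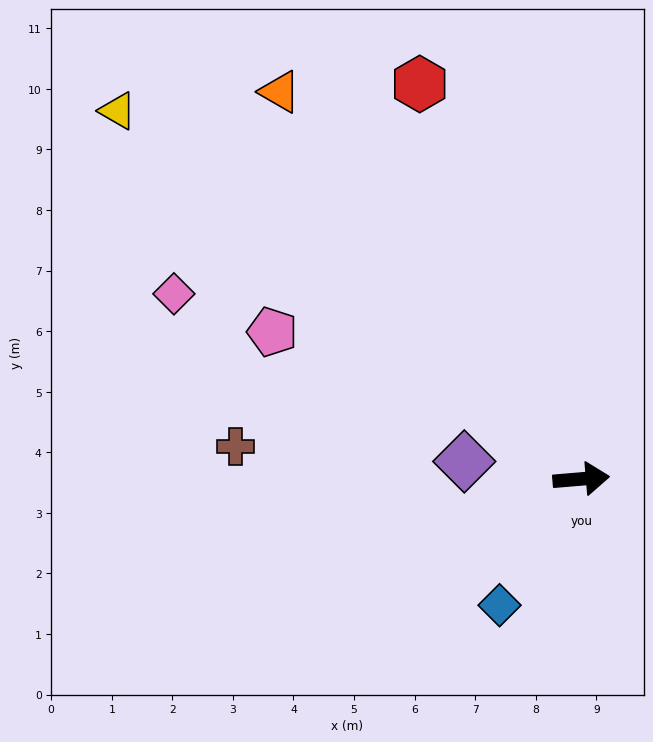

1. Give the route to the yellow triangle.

turn left 137°, forward 9.8 m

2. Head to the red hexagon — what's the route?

turn left 107°, forward 7.0 m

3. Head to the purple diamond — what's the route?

turn left 167°, forward 2.0 m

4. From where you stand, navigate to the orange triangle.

turn left 123°, forward 8.1 m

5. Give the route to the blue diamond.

turn right 128°, forward 2.5 m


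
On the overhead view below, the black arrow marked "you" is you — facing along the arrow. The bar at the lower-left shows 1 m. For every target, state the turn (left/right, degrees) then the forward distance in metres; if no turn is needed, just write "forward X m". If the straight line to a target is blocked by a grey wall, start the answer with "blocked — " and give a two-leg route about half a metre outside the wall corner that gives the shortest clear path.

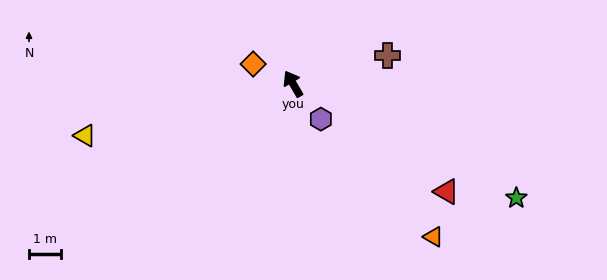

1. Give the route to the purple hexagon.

turn right 172°, forward 1.4 m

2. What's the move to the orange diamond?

turn left 33°, forward 1.4 m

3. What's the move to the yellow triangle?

turn left 74°, forward 6.8 m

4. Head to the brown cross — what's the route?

turn right 104°, forward 3.1 m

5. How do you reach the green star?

turn right 147°, forward 7.9 m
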